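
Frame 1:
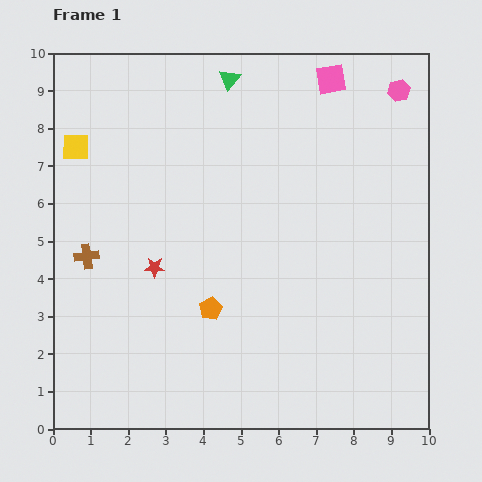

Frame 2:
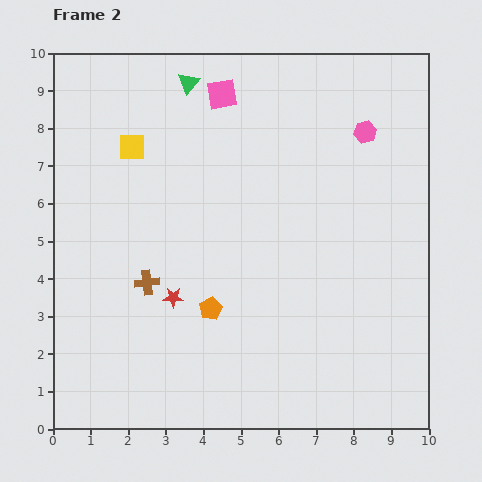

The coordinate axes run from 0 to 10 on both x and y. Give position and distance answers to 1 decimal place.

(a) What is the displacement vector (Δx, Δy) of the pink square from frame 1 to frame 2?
(-2.9, -0.4)

The pink square was at (7.4, 9.3) in frame 1 and (4.5, 8.9) in frame 2.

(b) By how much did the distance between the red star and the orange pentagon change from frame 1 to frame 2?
-0.9

Distance in frame 1: 1.9. Distance in frame 2: 1.0.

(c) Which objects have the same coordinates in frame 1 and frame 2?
the orange pentagon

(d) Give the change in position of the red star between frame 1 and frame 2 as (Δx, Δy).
(0.5, -0.8)

The red star was at (2.7, 4.3) in frame 1 and (3.2, 3.5) in frame 2.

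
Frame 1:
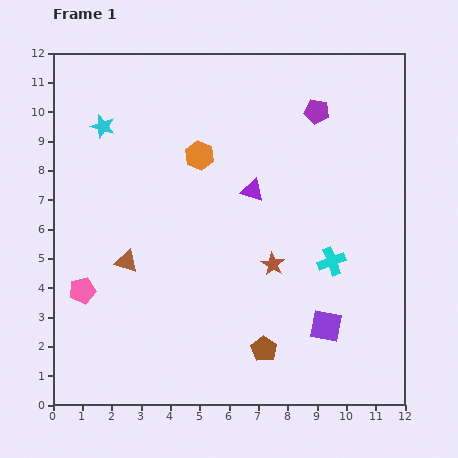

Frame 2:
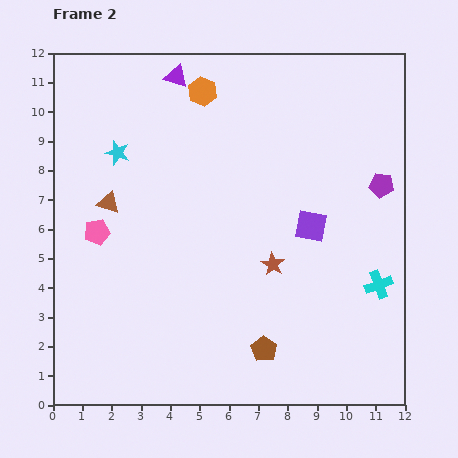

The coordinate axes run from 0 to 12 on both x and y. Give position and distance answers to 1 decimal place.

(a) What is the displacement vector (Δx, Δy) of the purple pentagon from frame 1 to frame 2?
(2.2, -2.5)

The purple pentagon was at (9.0, 10.0) in frame 1 and (11.2, 7.5) in frame 2.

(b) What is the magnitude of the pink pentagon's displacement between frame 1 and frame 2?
2.1

The pink pentagon moved from (1.0, 3.9) to (1.5, 5.9), a distance of √(0.5² + 2.0²) ≈ 2.1.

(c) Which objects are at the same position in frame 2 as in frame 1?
the brown pentagon, the brown star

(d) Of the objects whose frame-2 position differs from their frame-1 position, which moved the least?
the cyan star

(moved 1.0)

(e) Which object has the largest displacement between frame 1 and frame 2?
the purple triangle

(moved 4.7; next 3.4)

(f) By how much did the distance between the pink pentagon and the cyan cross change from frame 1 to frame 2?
+1.2

Distance in frame 1: 8.6. Distance in frame 2: 9.8.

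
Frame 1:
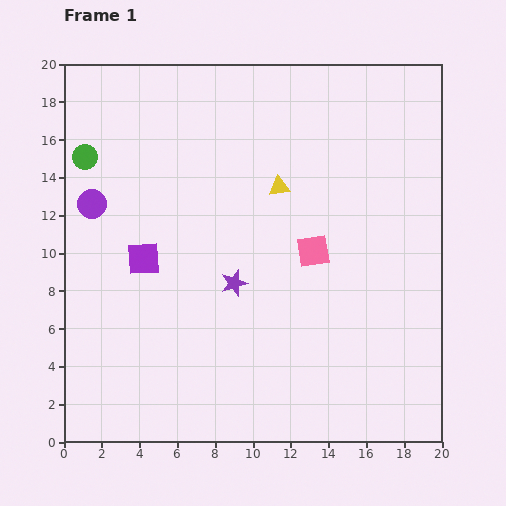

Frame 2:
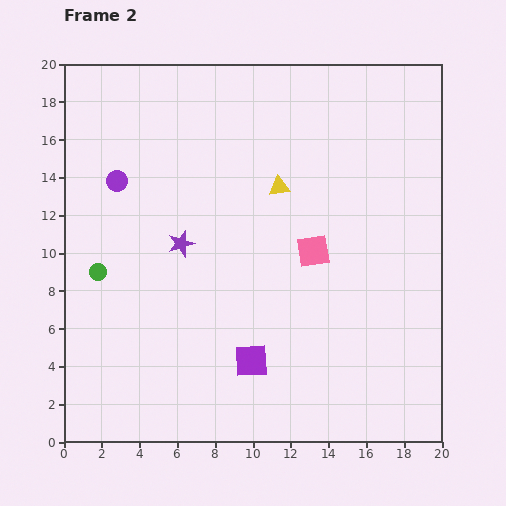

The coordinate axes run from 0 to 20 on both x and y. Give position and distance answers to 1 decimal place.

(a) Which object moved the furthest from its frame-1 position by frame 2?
the purple square

(moved 7.9; next 6.1)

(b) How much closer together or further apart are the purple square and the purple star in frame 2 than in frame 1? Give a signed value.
+2.2

Distance in frame 1: 5.0. Distance in frame 2: 7.2.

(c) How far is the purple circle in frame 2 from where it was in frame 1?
1.8

The purple circle moved from (1.5, 12.6) to (2.8, 13.8), a distance of √(1.3² + 1.2²) ≈ 1.8.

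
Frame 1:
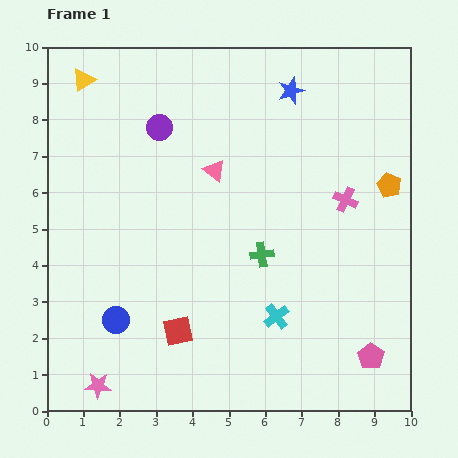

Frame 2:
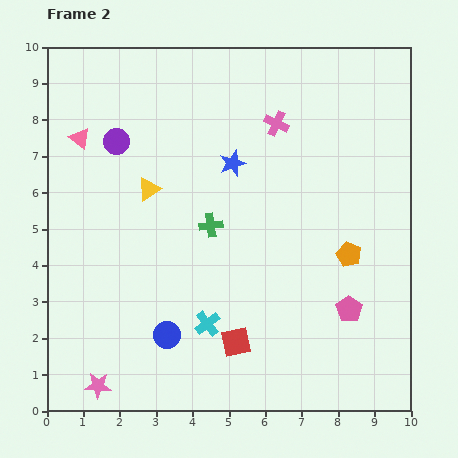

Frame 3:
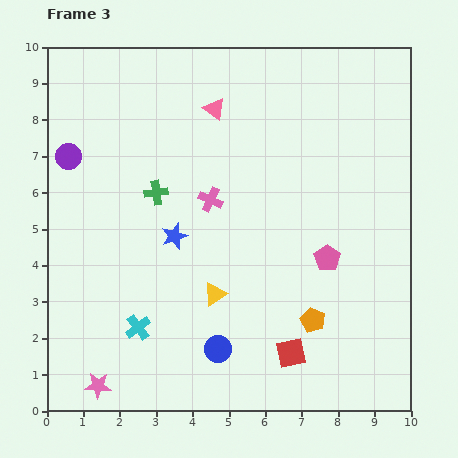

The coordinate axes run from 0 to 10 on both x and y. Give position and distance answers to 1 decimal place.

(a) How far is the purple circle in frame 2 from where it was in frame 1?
1.3

The purple circle moved from (3.1, 7.8) to (1.9, 7.4), a distance of √(1.2² + 0.4²) ≈ 1.3.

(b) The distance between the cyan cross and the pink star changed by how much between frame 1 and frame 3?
-3.4

Distance in frame 1: 5.3. Distance in frame 3: 1.9.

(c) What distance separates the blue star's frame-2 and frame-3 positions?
2.6

The blue star moved from (5.1, 6.8) to (3.5, 4.8), a distance of √(1.6² + 2.0²) ≈ 2.6.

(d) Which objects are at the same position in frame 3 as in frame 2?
the pink star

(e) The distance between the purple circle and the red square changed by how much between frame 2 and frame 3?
+1.7

Distance in frame 2: 6.4. Distance in frame 3: 8.1.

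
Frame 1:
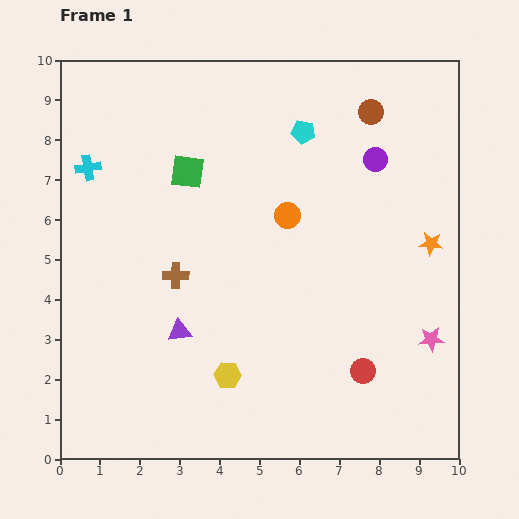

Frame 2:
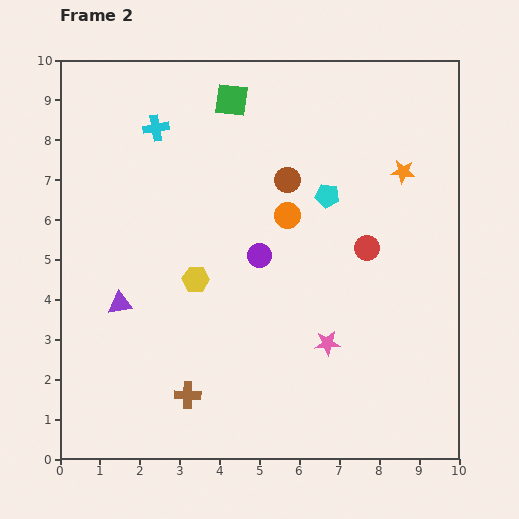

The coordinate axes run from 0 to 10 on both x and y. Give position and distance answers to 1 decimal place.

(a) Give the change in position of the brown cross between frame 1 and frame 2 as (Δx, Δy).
(0.3, -3.0)

The brown cross was at (2.9, 4.6) in frame 1 and (3.2, 1.6) in frame 2.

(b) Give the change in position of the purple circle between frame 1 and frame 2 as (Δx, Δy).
(-2.9, -2.4)

The purple circle was at (7.9, 7.5) in frame 1 and (5.0, 5.1) in frame 2.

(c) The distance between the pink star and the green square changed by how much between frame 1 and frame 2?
-0.8

Distance in frame 1: 7.4. Distance in frame 2: 6.6.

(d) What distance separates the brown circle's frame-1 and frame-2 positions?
2.7

The brown circle moved from (7.8, 8.7) to (5.7, 7.0), a distance of √(2.1² + 1.7²) ≈ 2.7.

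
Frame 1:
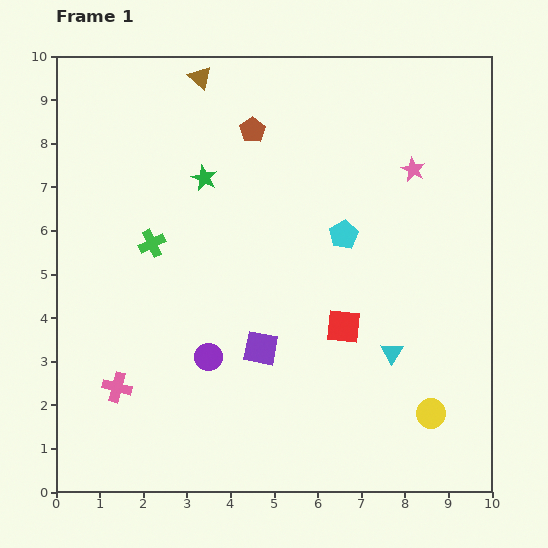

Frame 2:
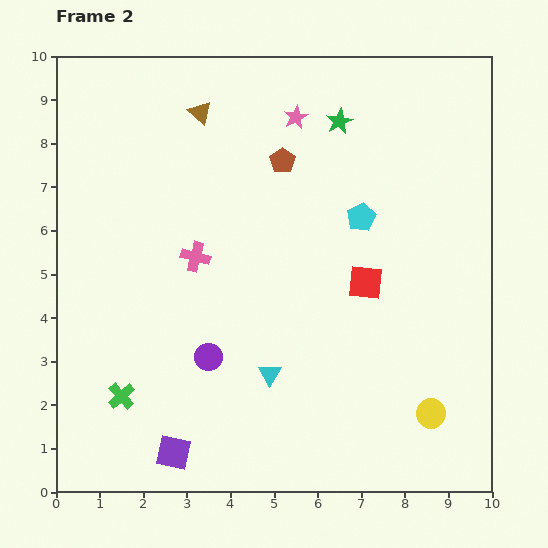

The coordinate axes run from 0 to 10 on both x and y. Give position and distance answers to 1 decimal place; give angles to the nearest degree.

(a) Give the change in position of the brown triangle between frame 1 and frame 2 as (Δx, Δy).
(0.0, -0.8)

The brown triangle was at (3.3, 9.5) in frame 1 and (3.3, 8.7) in frame 2.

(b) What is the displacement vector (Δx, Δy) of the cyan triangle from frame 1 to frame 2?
(-2.8, -0.5)

The cyan triangle was at (7.7, 3.2) in frame 1 and (4.9, 2.7) in frame 2.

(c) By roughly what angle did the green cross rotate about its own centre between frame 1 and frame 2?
16° counter-clockwise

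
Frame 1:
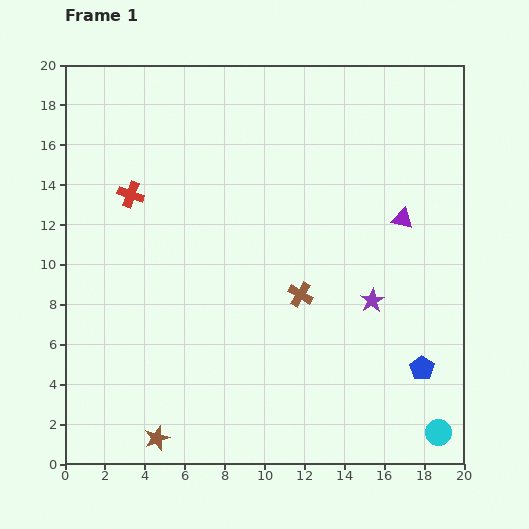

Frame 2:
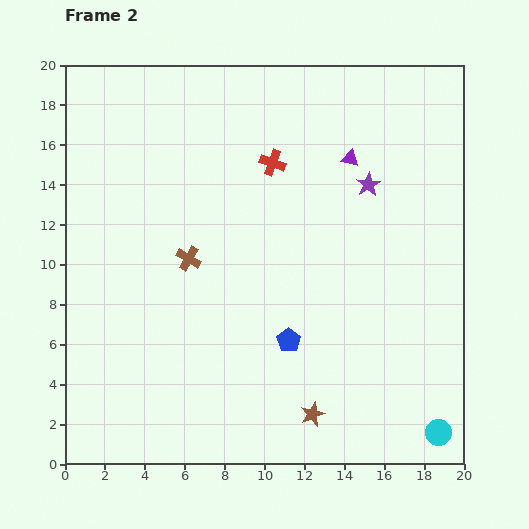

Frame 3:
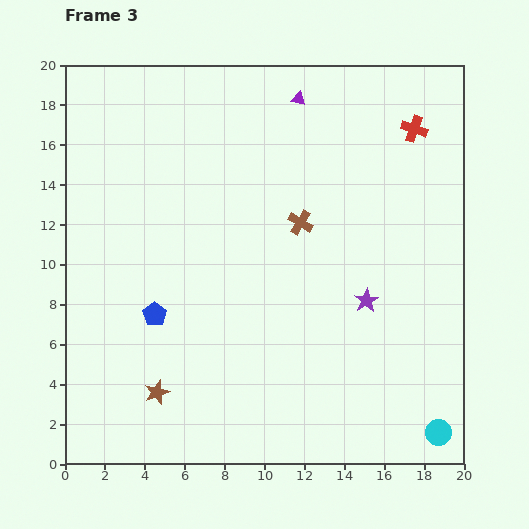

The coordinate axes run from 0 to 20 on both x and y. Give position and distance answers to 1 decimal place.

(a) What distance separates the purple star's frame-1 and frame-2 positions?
5.8

The purple star moved from (15.4, 8.2) to (15.2, 14.0), a distance of √(0.2² + 5.8²) ≈ 5.8.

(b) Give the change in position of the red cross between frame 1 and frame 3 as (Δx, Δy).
(14.2, 3.3)

The red cross was at (3.3, 13.5) in frame 1 and (17.5, 16.8) in frame 3.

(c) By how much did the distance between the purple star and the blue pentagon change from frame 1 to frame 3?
+6.4

Distance in frame 1: 4.2. Distance in frame 3: 10.6.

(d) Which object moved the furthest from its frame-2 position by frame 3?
the brown star

(moved 7.9; next 7.3)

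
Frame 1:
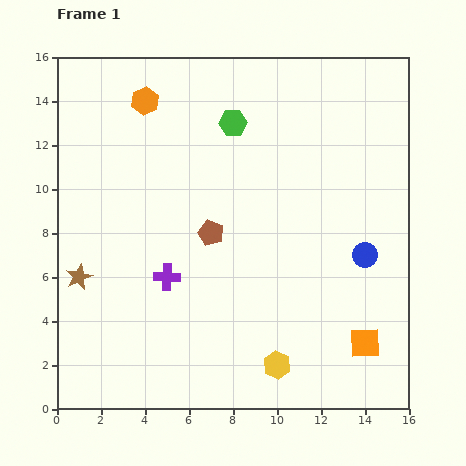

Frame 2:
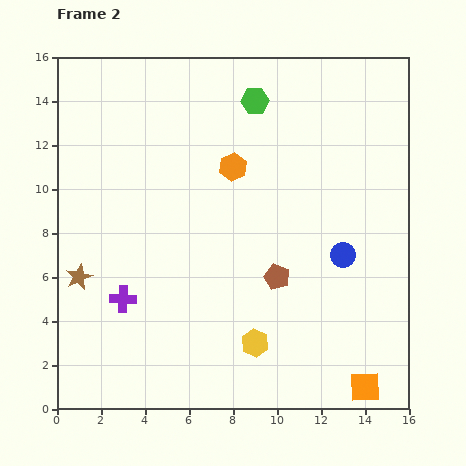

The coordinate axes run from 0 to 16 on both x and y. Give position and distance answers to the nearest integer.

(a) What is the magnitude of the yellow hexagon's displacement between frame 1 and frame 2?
1

The yellow hexagon moved from (10, 2) to (9, 3), a distance of √(1² + 1²) ≈ 1.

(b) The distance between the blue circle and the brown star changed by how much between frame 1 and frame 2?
-1

Distance in frame 1: 13. Distance in frame 2: 12.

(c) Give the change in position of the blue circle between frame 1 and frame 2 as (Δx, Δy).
(-1, 0)

The blue circle was at (14, 7) in frame 1 and (13, 7) in frame 2.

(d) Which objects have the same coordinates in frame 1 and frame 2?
the brown star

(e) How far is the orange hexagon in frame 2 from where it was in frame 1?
5

The orange hexagon moved from (4, 14) to (8, 11), a distance of √(4² + 3²) ≈ 5.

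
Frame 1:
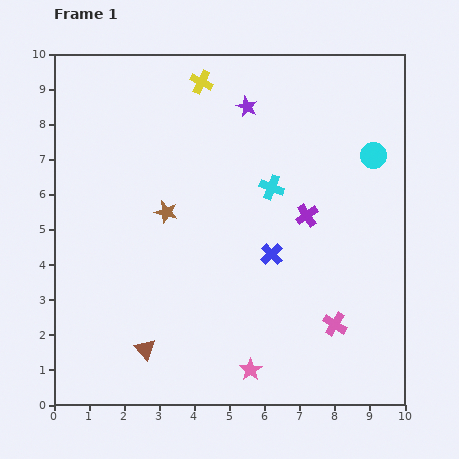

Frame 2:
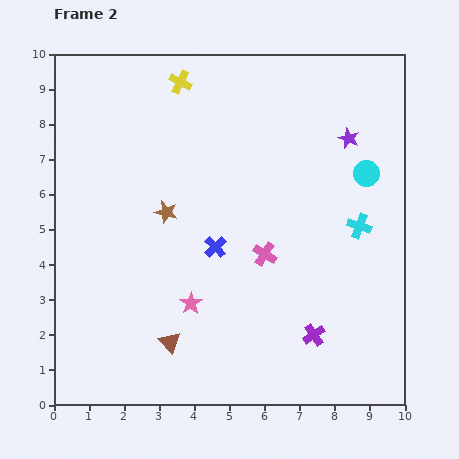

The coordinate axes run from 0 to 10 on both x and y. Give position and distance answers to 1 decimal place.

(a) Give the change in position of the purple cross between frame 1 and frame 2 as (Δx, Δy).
(0.2, -3.4)

The purple cross was at (7.2, 5.4) in frame 1 and (7.4, 2.0) in frame 2.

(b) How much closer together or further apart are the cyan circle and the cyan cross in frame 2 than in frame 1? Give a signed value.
-1.5

Distance in frame 1: 3.0. Distance in frame 2: 1.5.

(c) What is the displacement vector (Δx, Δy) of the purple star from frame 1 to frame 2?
(2.9, -0.9)

The purple star was at (5.5, 8.5) in frame 1 and (8.4, 7.6) in frame 2.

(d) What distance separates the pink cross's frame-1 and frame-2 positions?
2.8

The pink cross moved from (8.0, 2.3) to (6.0, 4.3), a distance of √(2.0² + 2.0²) ≈ 2.8.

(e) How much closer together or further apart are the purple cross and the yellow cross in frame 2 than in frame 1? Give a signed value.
+3.3

Distance in frame 1: 4.8. Distance in frame 2: 8.1.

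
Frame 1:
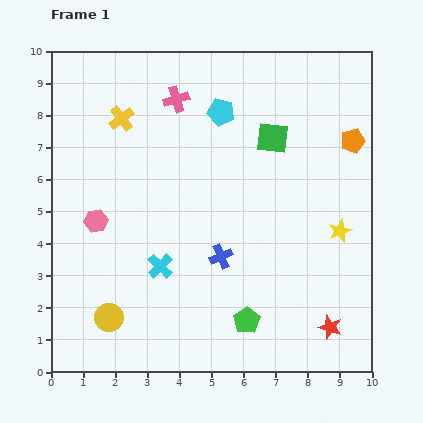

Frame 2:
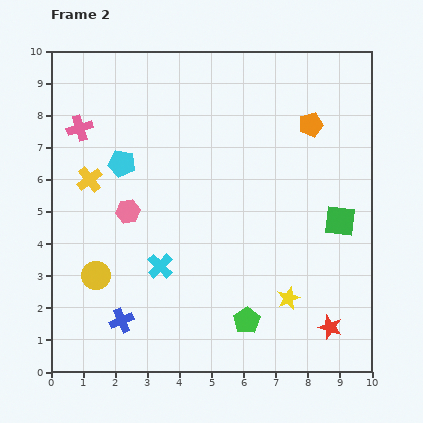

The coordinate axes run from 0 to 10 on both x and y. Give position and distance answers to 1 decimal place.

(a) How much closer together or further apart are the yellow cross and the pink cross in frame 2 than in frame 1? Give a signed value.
-0.2

Distance in frame 1: 1.8. Distance in frame 2: 1.6.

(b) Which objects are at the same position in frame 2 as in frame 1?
the green pentagon, the red star, the cyan cross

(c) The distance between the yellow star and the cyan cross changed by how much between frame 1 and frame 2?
-1.6

Distance in frame 1: 5.7. Distance in frame 2: 4.1.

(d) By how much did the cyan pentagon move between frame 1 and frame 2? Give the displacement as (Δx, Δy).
(-3.1, -1.6)

The cyan pentagon was at (5.3, 8.1) in frame 1 and (2.2, 6.5) in frame 2.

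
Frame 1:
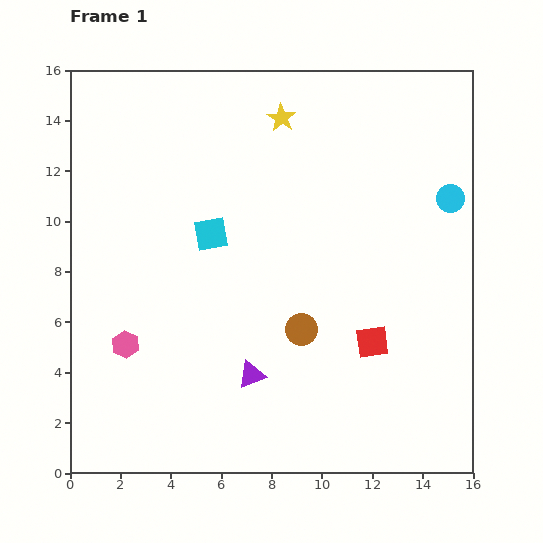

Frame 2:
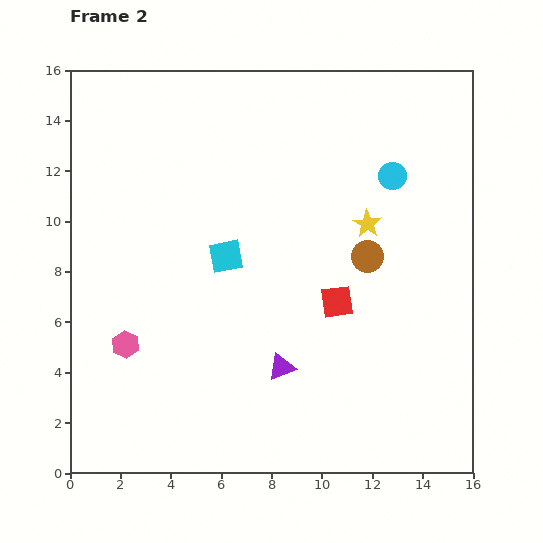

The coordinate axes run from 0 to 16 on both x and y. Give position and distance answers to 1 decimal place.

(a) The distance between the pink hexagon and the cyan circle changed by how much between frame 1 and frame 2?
-1.6

Distance in frame 1: 14.1. Distance in frame 2: 12.5.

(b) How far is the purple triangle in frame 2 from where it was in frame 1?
1.2

The purple triangle moved from (7.2, 3.9) to (8.4, 4.2), a distance of √(1.2² + 0.3²) ≈ 1.2.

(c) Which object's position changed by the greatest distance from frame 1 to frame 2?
the yellow star

(moved 5.4; next 3.9)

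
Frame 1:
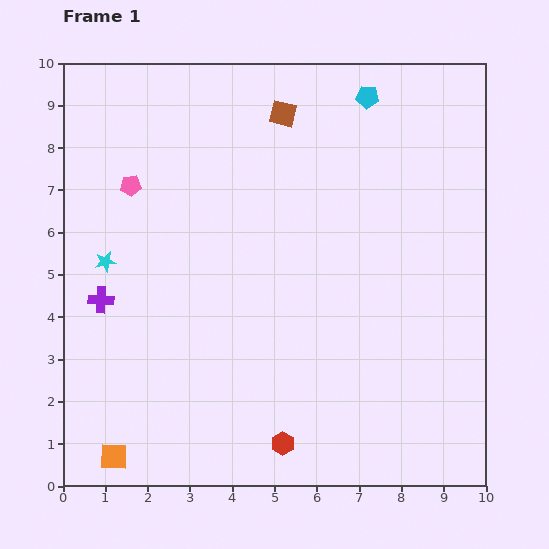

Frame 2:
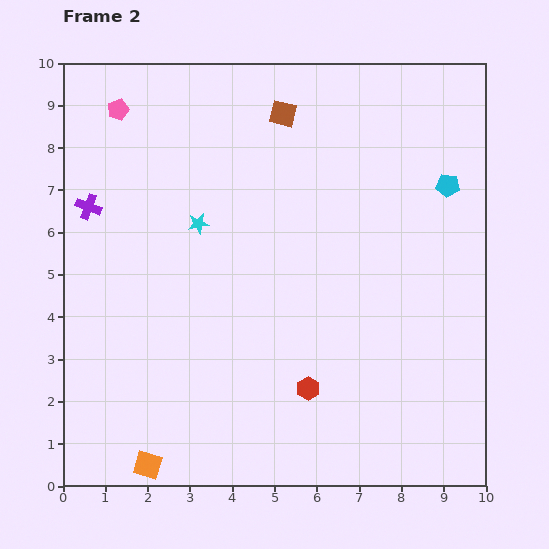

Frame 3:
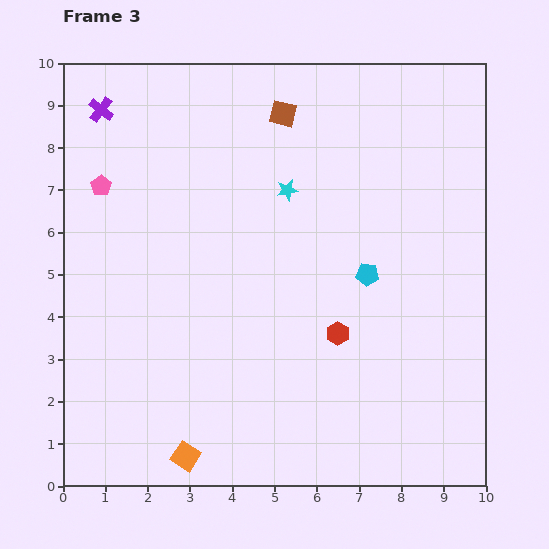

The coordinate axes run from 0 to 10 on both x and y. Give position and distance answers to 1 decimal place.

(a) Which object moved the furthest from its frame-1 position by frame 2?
the cyan pentagon

(moved 2.8; next 2.4)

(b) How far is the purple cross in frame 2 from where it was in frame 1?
2.2

The purple cross moved from (0.9, 4.4) to (0.6, 6.6), a distance of √(0.3² + 2.2²) ≈ 2.2.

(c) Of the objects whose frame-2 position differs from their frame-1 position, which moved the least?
the orange square

(moved 0.8)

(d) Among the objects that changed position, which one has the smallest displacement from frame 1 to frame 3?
the pink pentagon

(moved 0.7)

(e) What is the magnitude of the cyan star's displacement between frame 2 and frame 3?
2.2

The cyan star moved from (3.2, 6.2) to (5.3, 7.0), a distance of √(2.1² + 0.8²) ≈ 2.2.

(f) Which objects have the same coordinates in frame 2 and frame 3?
the brown square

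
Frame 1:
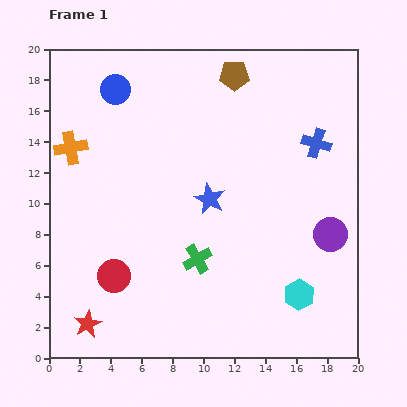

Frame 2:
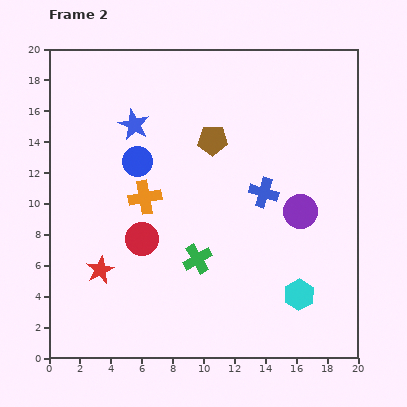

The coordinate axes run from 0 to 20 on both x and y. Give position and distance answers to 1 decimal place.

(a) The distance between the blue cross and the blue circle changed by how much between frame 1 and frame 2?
-5.1

Distance in frame 1: 13.5. Distance in frame 2: 8.4.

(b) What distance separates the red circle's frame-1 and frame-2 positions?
3.0

The red circle moved from (4.2, 5.3) to (6.0, 7.7), a distance of √(1.8² + 2.4²) ≈ 3.0.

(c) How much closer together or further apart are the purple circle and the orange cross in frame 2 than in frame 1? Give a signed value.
-7.6

Distance in frame 1: 17.7. Distance in frame 2: 10.1.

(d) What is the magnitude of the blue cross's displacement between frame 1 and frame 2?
4.7

The blue cross moved from (17.3, 13.9) to (13.9, 10.7), a distance of √(3.4² + 3.2²) ≈ 4.7.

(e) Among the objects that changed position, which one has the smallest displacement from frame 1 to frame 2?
the purple circle

(moved 2.4)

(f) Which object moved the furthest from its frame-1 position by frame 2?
the blue star

(moved 6.9; next 5.8)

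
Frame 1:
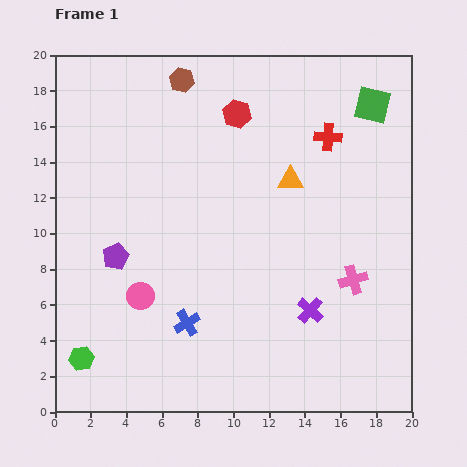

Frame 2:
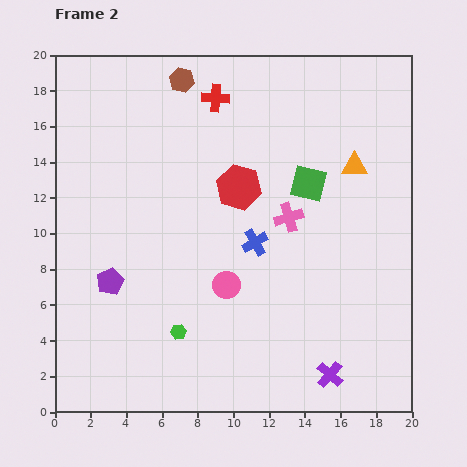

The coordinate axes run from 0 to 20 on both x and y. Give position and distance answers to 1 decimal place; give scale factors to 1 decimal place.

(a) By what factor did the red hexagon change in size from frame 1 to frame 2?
1.6×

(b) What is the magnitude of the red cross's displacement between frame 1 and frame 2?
6.7

The red cross moved from (15.3, 15.4) to (9.0, 17.6), a distance of √(6.3² + 2.2²) ≈ 6.7.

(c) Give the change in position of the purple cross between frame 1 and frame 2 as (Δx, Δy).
(1.1, -3.6)

The purple cross was at (14.3, 5.7) in frame 1 and (15.4, 2.1) in frame 2.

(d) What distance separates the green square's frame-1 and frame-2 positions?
5.7

The green square moved from (17.8, 17.2) to (14.2, 12.8), a distance of √(3.6² + 4.4²) ≈ 5.7.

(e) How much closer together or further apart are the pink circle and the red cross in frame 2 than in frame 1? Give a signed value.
-3.3

Distance in frame 1: 13.8. Distance in frame 2: 10.5.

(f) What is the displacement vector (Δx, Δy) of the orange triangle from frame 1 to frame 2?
(3.6, 0.8)

The orange triangle was at (13.2, 13.0) in frame 1 and (16.8, 13.8) in frame 2.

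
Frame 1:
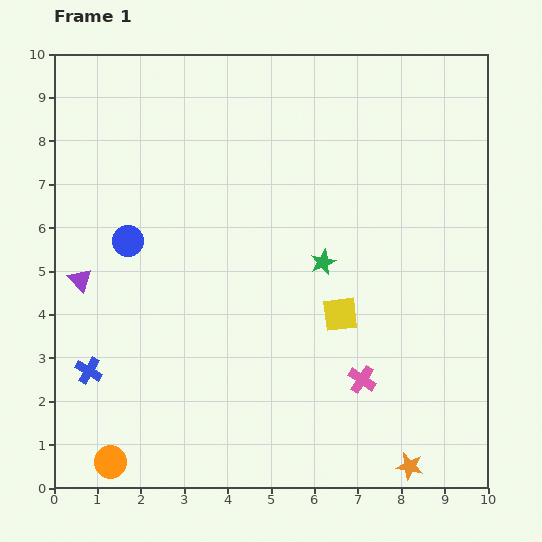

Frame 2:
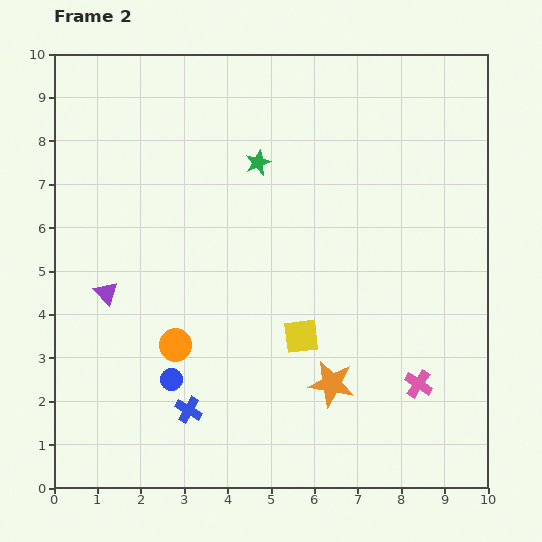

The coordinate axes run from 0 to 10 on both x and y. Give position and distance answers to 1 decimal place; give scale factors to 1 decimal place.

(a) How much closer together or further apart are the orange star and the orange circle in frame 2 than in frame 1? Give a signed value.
-3.2

Distance in frame 1: 6.9. Distance in frame 2: 3.7.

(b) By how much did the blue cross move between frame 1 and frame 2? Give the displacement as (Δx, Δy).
(2.3, -0.9)

The blue cross was at (0.8, 2.7) in frame 1 and (3.1, 1.8) in frame 2.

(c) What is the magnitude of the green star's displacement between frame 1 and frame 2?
2.7

The green star moved from (6.2, 5.2) to (4.7, 7.5), a distance of √(1.5² + 2.3²) ≈ 2.7.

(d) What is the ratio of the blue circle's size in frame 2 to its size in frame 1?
0.7×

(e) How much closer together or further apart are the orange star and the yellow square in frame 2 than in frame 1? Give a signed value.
-2.5

Distance in frame 1: 3.8. Distance in frame 2: 1.3.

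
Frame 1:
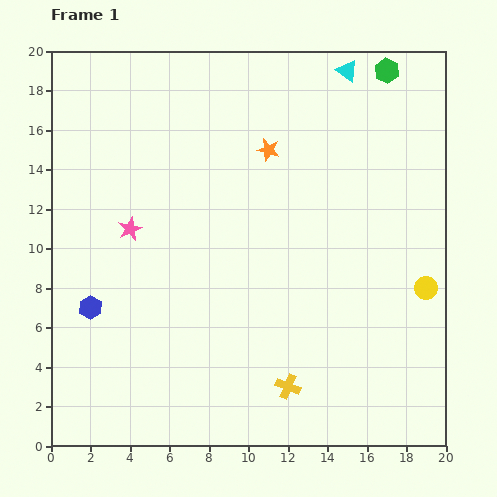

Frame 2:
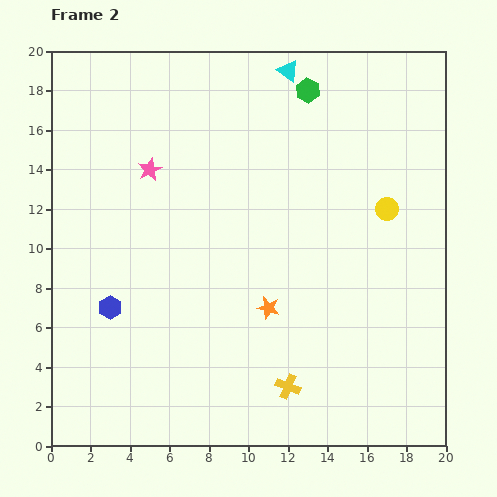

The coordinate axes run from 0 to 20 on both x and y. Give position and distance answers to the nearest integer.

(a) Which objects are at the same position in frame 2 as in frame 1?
the yellow cross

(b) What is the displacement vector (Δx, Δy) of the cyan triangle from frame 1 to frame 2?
(-3, 0)

The cyan triangle was at (15, 19) in frame 1 and (12, 19) in frame 2.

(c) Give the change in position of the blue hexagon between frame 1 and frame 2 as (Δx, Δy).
(1, 0)

The blue hexagon was at (2, 7) in frame 1 and (3, 7) in frame 2.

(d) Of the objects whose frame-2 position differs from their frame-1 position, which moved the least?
the blue hexagon

(moved 1)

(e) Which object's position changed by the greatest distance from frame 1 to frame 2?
the orange star

(moved 8; next 4)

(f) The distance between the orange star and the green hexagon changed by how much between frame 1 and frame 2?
+4

Distance in frame 1: 7. Distance in frame 2: 11.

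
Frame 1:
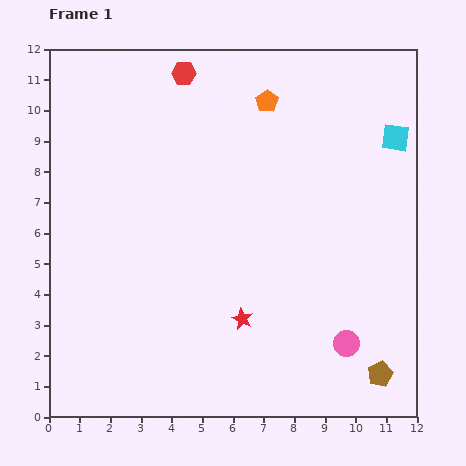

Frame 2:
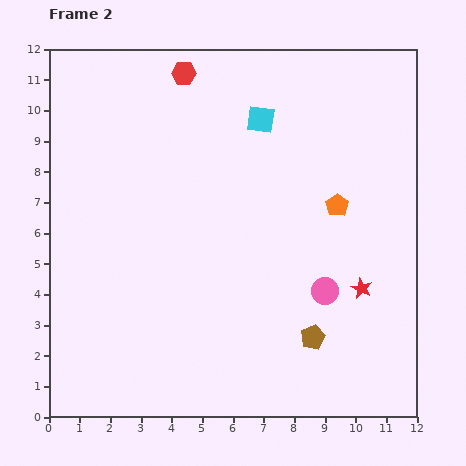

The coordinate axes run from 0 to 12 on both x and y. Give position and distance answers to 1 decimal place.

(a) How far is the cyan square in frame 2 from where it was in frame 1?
4.4

The cyan square moved from (11.3, 9.1) to (6.9, 9.7), a distance of √(4.4² + 0.6²) ≈ 4.4.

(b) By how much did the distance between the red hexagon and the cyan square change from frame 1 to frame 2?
-4.3

Distance in frame 1: 7.2. Distance in frame 2: 2.9.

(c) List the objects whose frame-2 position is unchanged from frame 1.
the red hexagon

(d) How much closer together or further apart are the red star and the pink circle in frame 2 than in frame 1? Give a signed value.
-2.3

Distance in frame 1: 3.5. Distance in frame 2: 1.2.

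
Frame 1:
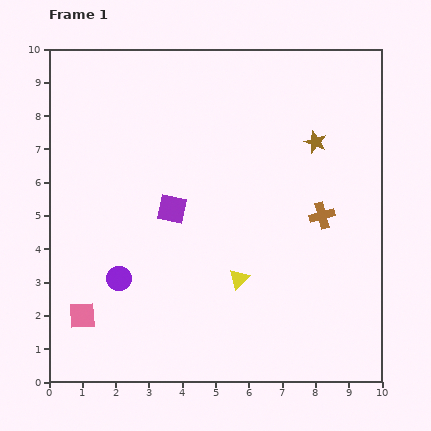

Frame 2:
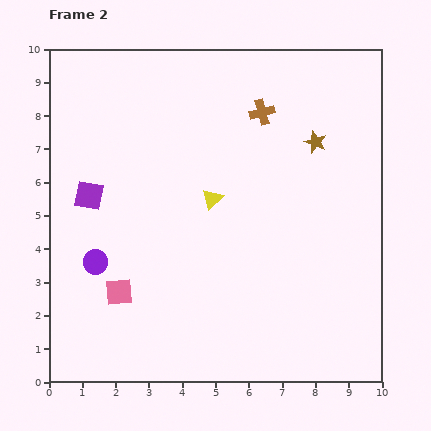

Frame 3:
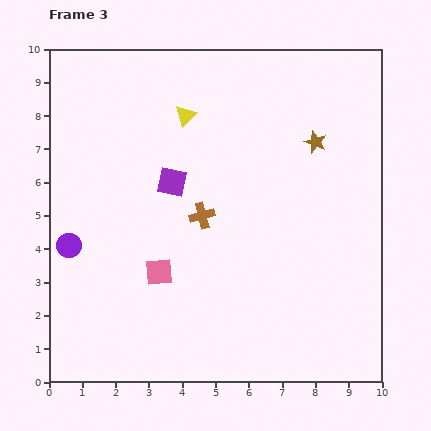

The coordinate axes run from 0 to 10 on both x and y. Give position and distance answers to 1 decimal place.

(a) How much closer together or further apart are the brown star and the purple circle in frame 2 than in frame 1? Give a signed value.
+0.3

Distance in frame 1: 7.2. Distance in frame 2: 7.5.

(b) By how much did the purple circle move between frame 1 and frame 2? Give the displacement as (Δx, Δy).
(-0.7, 0.5)

The purple circle was at (2.1, 3.1) in frame 1 and (1.4, 3.6) in frame 2.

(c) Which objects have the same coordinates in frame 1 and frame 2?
the brown star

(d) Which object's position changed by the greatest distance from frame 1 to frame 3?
the yellow triangle

(moved 5.2; next 3.6)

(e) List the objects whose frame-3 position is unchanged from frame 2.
the brown star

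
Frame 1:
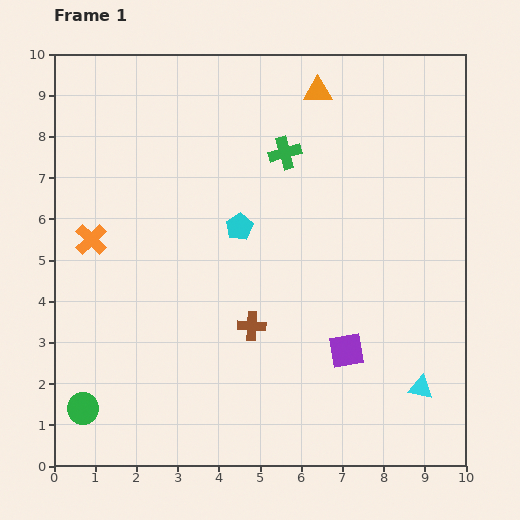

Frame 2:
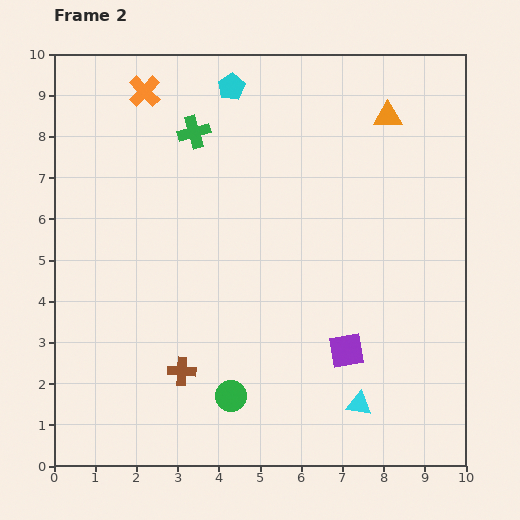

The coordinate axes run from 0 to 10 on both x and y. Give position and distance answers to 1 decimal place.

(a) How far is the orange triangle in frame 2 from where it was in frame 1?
1.8

The orange triangle moved from (6.4, 9.1) to (8.1, 8.5), a distance of √(1.7² + 0.6²) ≈ 1.8.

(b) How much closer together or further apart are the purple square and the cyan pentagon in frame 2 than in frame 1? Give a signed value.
+3.0

Distance in frame 1: 4.0. Distance in frame 2: 7.0.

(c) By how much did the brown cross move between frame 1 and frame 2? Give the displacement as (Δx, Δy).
(-1.7, -1.1)

The brown cross was at (4.8, 3.4) in frame 1 and (3.1, 2.3) in frame 2.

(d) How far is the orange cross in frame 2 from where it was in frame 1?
3.8

The orange cross moved from (0.9, 5.5) to (2.2, 9.1), a distance of √(1.3² + 3.6²) ≈ 3.8.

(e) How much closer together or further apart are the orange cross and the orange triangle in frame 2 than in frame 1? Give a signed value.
-0.7

Distance in frame 1: 6.6. Distance in frame 2: 5.9.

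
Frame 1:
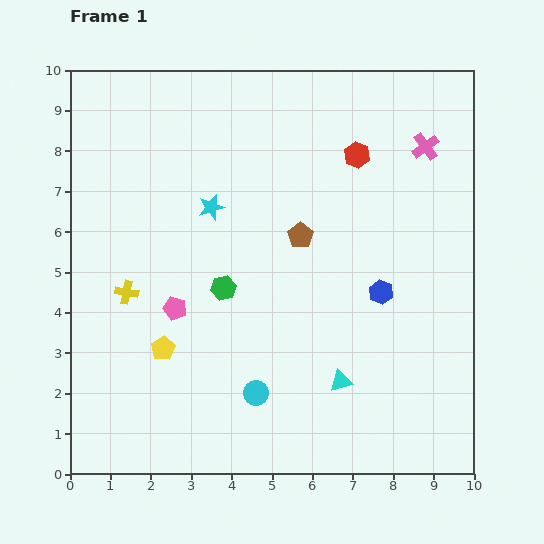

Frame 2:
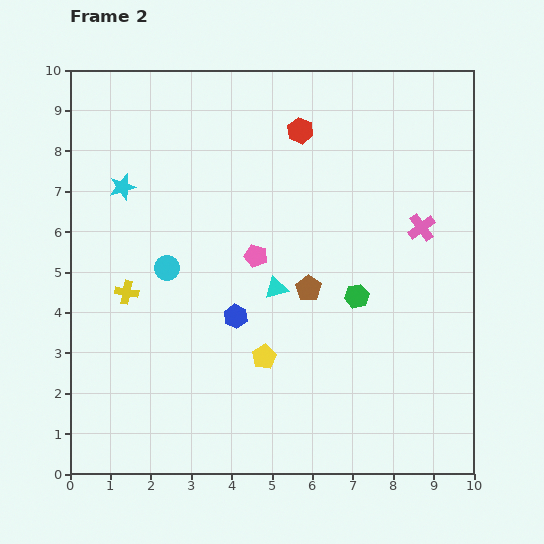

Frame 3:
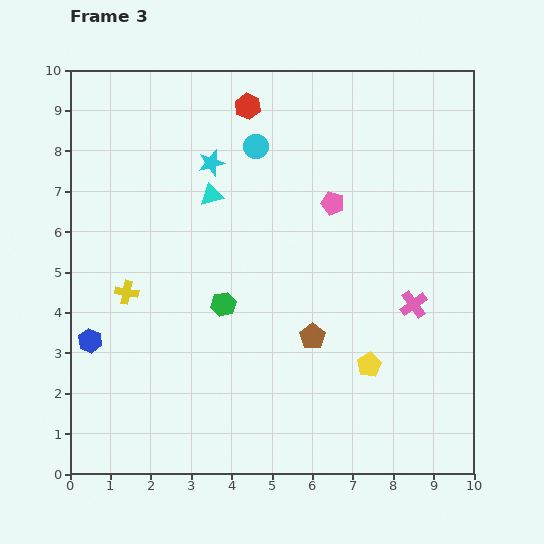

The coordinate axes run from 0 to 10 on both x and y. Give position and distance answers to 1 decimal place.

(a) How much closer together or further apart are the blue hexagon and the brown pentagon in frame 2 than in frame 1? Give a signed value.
-0.5

Distance in frame 1: 2.4. Distance in frame 2: 1.9.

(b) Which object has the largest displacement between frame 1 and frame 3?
the blue hexagon

(moved 7.3; next 6.1)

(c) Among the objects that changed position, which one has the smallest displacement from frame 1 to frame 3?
the green hexagon

(moved 0.4)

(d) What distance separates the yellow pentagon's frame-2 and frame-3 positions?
2.6

The yellow pentagon moved from (4.8, 2.9) to (7.4, 2.7), a distance of √(2.6² + 0.2²) ≈ 2.6.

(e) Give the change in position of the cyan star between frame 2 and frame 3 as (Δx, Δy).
(2.2, 0.6)

The cyan star was at (1.3, 7.1) in frame 2 and (3.5, 7.7) in frame 3.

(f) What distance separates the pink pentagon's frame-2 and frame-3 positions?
2.3

The pink pentagon moved from (4.6, 5.4) to (6.5, 6.7), a distance of √(1.9² + 1.3²) ≈ 2.3.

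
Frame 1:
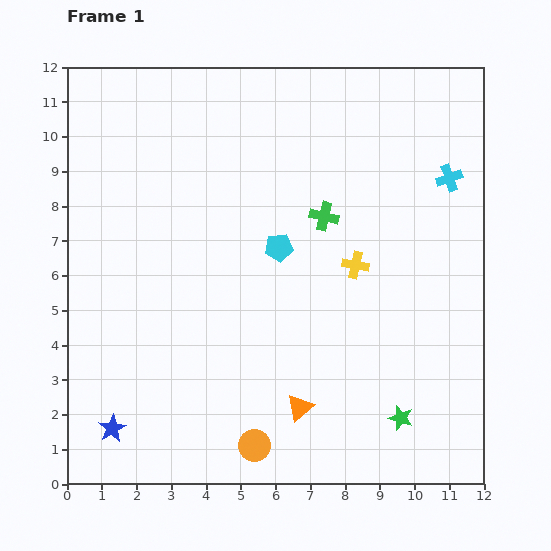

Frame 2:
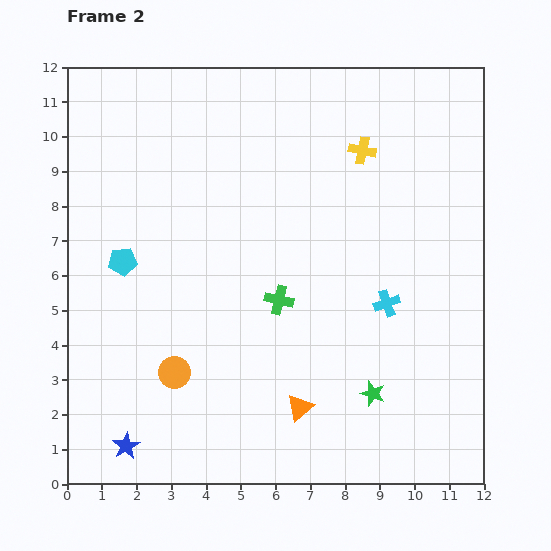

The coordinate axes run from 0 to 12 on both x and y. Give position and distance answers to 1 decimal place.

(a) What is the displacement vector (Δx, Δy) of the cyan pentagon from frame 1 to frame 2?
(-4.5, -0.4)

The cyan pentagon was at (6.1, 6.8) in frame 1 and (1.6, 6.4) in frame 2.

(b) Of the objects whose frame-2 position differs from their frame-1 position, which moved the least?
the blue star

(moved 0.6)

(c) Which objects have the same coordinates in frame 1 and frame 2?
the orange triangle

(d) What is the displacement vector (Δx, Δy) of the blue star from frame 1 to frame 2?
(0.4, -0.5)

The blue star was at (1.3, 1.6) in frame 1 and (1.7, 1.1) in frame 2.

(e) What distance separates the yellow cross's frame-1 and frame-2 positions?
3.3

The yellow cross moved from (8.3, 6.3) to (8.5, 9.6), a distance of √(0.2² + 3.3²) ≈ 3.3.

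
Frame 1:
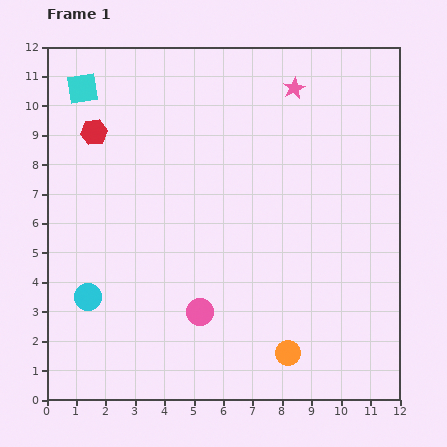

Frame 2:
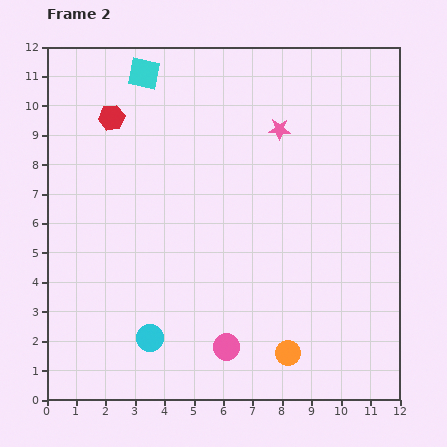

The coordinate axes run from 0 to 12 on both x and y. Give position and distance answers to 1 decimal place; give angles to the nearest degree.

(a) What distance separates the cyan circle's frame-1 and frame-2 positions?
2.5

The cyan circle moved from (1.4, 3.5) to (3.5, 2.1), a distance of √(2.1² + 1.4²) ≈ 2.5.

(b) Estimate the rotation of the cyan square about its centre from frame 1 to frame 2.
22° clockwise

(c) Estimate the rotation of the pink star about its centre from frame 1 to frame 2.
28° clockwise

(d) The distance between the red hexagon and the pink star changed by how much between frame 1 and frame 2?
-1.3

Distance in frame 1: 7.0. Distance in frame 2: 5.7.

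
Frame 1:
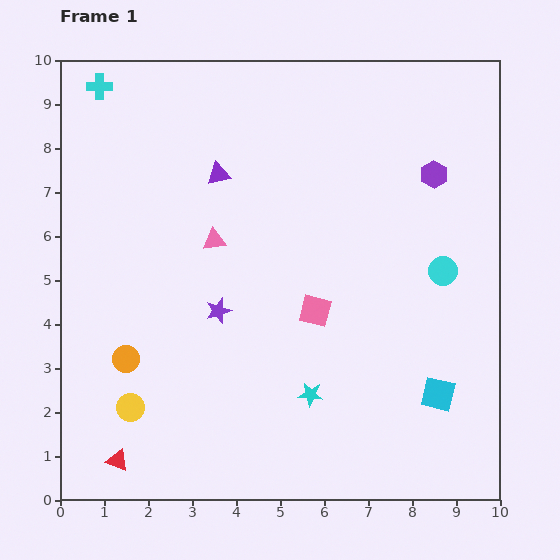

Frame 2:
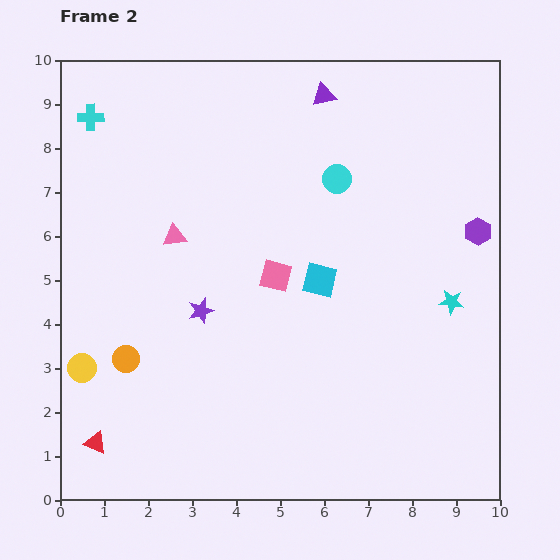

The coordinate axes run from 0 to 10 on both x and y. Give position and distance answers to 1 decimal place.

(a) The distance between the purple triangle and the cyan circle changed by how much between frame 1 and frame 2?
-3.7

Distance in frame 1: 5.6. Distance in frame 2: 1.9.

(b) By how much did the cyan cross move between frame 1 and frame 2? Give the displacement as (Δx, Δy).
(-0.2, -0.7)

The cyan cross was at (0.9, 9.4) in frame 1 and (0.7, 8.7) in frame 2.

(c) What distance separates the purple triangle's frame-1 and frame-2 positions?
3.0

The purple triangle moved from (3.6, 7.4) to (6.0, 9.2), a distance of √(2.4² + 1.8²) ≈ 3.0.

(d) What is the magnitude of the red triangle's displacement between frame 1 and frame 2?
0.6

The red triangle moved from (1.3, 0.9) to (0.8, 1.3), a distance of √(0.5² + 0.4²) ≈ 0.6.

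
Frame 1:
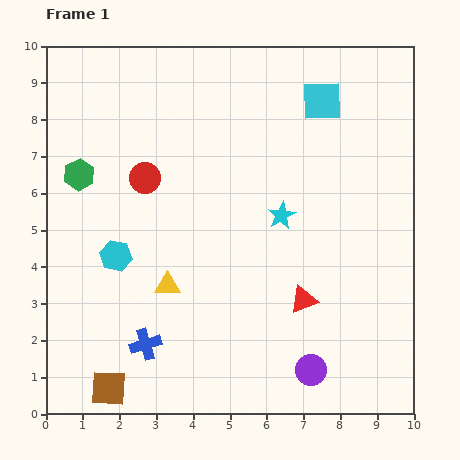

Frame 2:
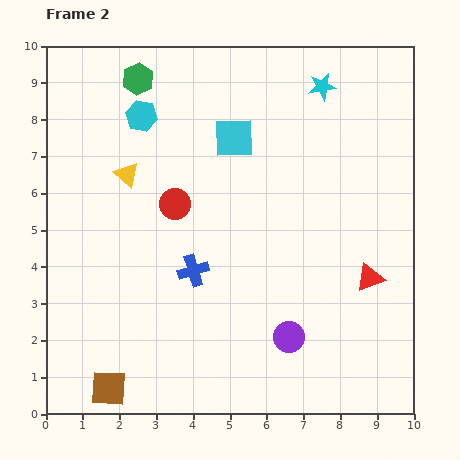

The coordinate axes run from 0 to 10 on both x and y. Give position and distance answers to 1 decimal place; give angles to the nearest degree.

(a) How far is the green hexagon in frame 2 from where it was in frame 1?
3.1

The green hexagon moved from (0.9, 6.5) to (2.5, 9.1), a distance of √(1.6² + 2.6²) ≈ 3.1.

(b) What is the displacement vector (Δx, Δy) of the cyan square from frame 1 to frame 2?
(-2.4, -1.0)

The cyan square was at (7.5, 8.5) in frame 1 and (5.1, 7.5) in frame 2.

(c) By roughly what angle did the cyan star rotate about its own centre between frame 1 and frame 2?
20° clockwise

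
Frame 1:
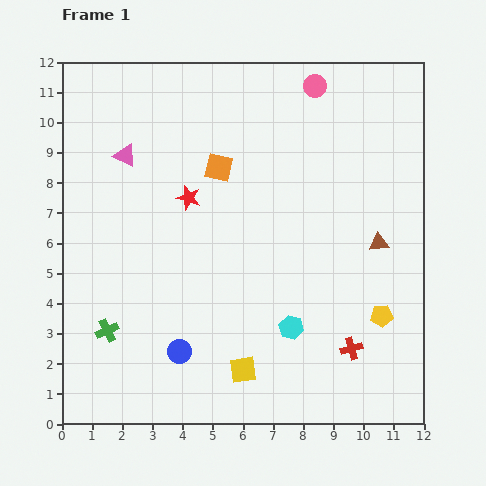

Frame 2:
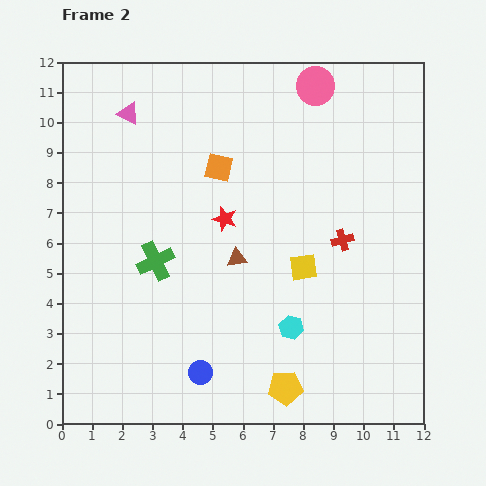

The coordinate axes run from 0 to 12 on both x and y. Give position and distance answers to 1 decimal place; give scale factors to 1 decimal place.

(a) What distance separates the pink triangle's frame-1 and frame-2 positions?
1.4

The pink triangle moved from (2.1, 8.9) to (2.2, 10.3), a distance of √(0.1² + 1.4²) ≈ 1.4.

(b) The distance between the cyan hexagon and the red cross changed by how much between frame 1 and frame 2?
+1.3

Distance in frame 1: 2.1. Distance in frame 2: 3.4.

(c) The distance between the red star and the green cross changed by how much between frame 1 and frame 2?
-2.5

Distance in frame 1: 5.2. Distance in frame 2: 2.7.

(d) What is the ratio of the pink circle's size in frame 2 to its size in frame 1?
1.7×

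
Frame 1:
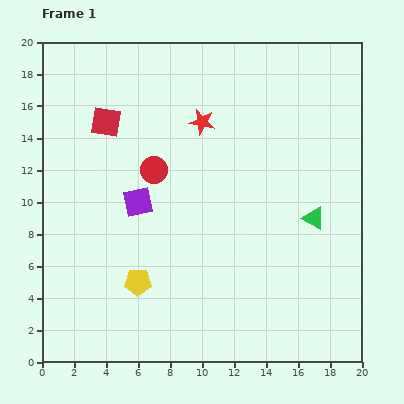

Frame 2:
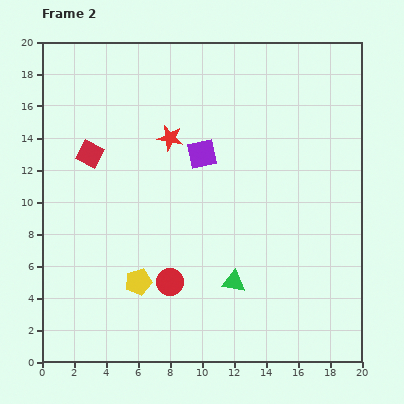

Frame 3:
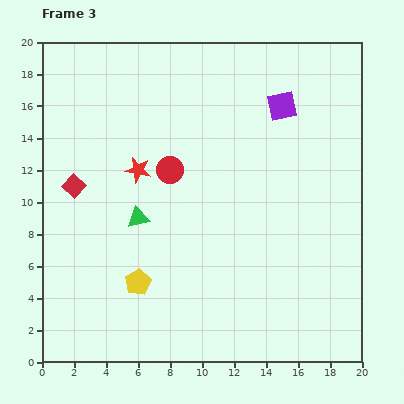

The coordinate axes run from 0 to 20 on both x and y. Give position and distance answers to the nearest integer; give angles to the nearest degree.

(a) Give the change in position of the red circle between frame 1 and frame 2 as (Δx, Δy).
(1, -7)

The red circle was at (7, 12) in frame 1 and (8, 5) in frame 2.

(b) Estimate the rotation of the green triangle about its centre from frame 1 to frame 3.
41° counter-clockwise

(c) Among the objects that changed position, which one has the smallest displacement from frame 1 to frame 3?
the red circle

(moved 1)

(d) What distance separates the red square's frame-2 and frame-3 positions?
2

The red square moved from (3, 13) to (2, 11), a distance of √(1² + 2²) ≈ 2.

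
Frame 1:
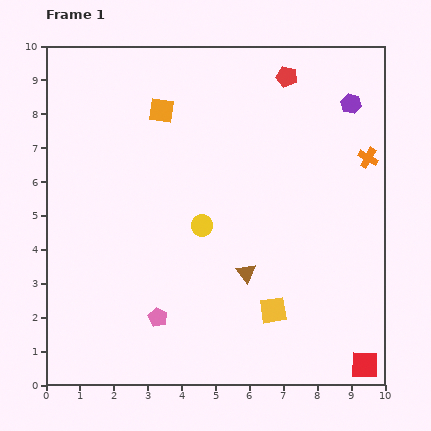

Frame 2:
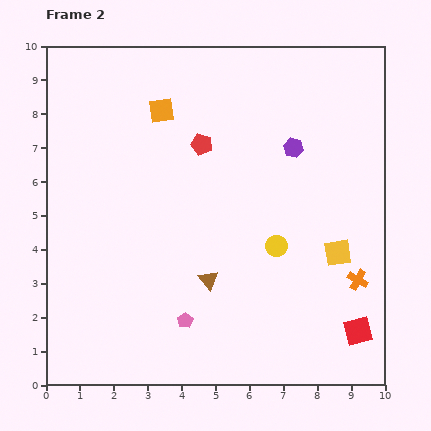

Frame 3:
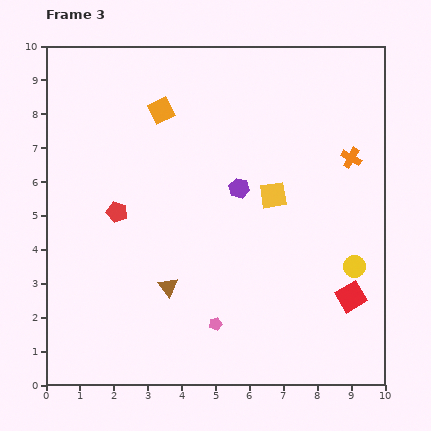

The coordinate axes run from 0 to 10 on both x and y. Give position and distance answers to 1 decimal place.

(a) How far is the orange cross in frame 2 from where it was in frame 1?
3.6

The orange cross moved from (9.5, 6.7) to (9.2, 3.1), a distance of √(0.3² + 3.6²) ≈ 3.6.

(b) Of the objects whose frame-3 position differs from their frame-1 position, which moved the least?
the orange cross

(moved 0.5)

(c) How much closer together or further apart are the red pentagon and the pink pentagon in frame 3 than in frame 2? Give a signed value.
-0.8

Distance in frame 2: 5.2. Distance in frame 3: 4.4.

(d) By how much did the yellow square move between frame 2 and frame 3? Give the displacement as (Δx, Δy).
(-1.9, 1.7)

The yellow square was at (8.6, 3.9) in frame 2 and (6.7, 5.6) in frame 3.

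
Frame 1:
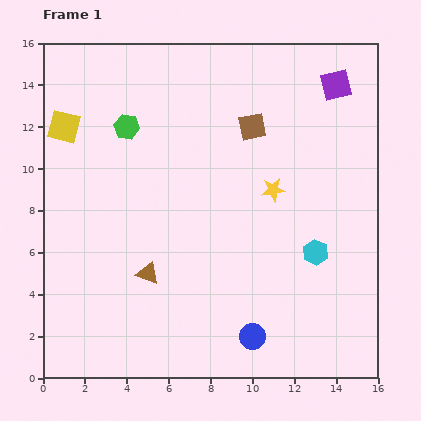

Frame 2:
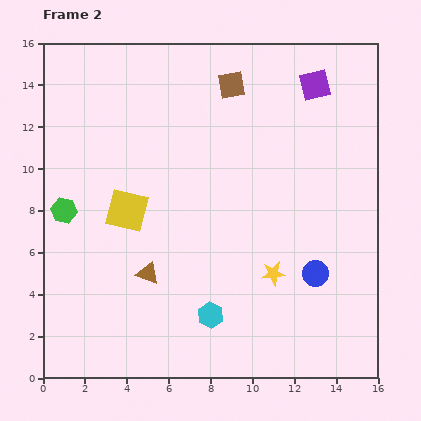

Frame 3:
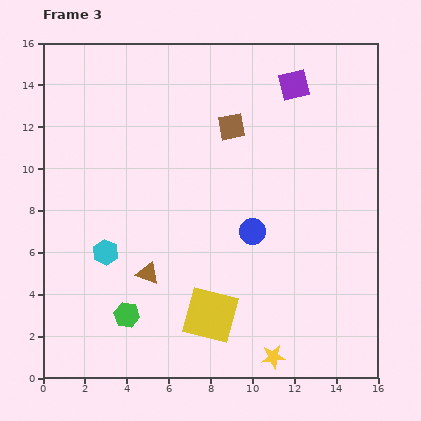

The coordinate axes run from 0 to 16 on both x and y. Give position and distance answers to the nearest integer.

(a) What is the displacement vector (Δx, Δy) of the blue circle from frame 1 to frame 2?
(3, 3)

The blue circle was at (10, 2) in frame 1 and (13, 5) in frame 2.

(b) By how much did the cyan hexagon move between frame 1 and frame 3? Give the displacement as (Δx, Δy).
(-10, 0)

The cyan hexagon was at (13, 6) in frame 1 and (3, 6) in frame 3.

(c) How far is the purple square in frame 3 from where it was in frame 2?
1

The purple square moved from (13, 14) to (12, 14), a distance of √(1² + 0²) ≈ 1.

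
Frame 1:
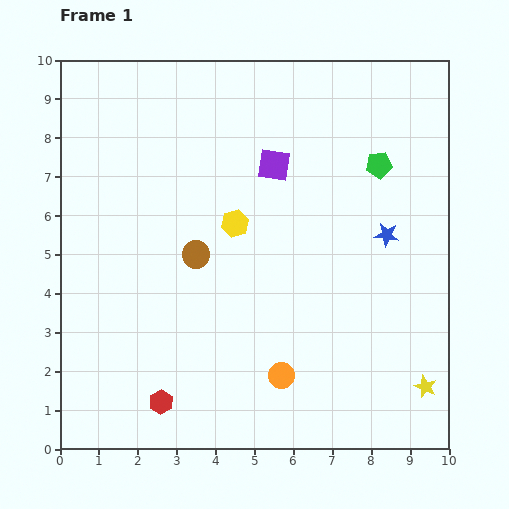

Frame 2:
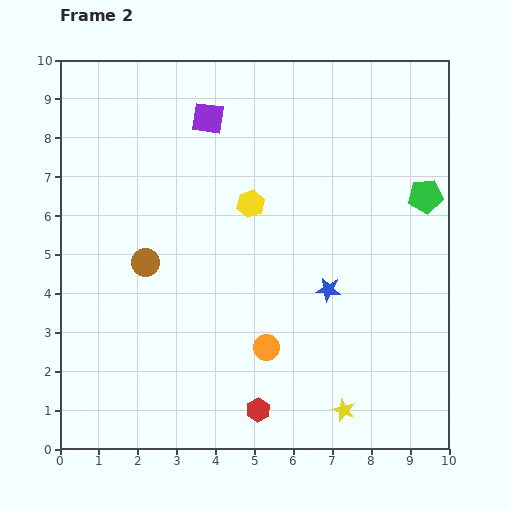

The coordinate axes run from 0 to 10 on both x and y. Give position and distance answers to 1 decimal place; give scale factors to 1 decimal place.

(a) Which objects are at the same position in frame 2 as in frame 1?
none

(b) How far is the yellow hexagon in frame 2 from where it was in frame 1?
0.6

The yellow hexagon moved from (4.5, 5.8) to (4.9, 6.3), a distance of √(0.4² + 0.5²) ≈ 0.6.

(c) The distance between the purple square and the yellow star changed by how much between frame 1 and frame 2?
+1.4

Distance in frame 1: 6.9. Distance in frame 2: 8.3.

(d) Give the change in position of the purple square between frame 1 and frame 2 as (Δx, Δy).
(-1.7, 1.2)

The purple square was at (5.5, 7.3) in frame 1 and (3.8, 8.5) in frame 2.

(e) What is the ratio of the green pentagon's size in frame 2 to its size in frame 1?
1.3×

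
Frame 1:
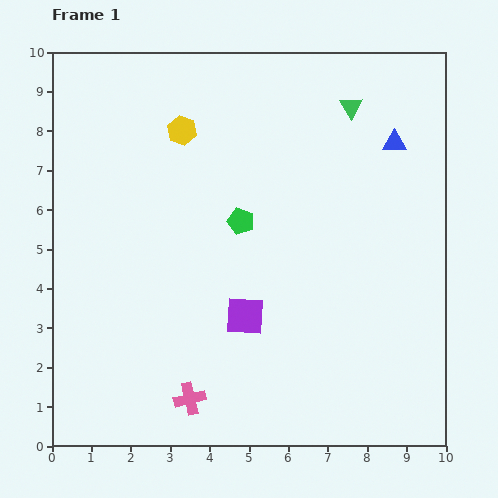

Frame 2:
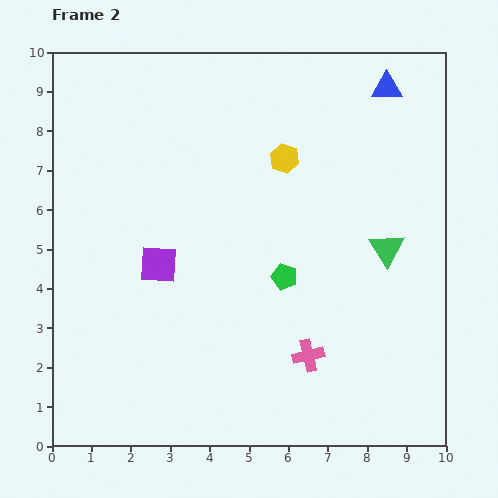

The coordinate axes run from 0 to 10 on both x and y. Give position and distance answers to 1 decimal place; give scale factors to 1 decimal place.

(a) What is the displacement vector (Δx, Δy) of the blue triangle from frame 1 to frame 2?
(-0.2, 1.4)

The blue triangle was at (8.7, 7.7) in frame 1 and (8.5, 9.1) in frame 2.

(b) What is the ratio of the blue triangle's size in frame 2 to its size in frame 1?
1.3×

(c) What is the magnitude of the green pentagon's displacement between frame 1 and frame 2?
1.8

The green pentagon moved from (4.8, 5.7) to (5.9, 4.3), a distance of √(1.1² + 1.4²) ≈ 1.8.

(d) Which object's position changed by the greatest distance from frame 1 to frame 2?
the green triangle

(moved 3.7; next 3.2)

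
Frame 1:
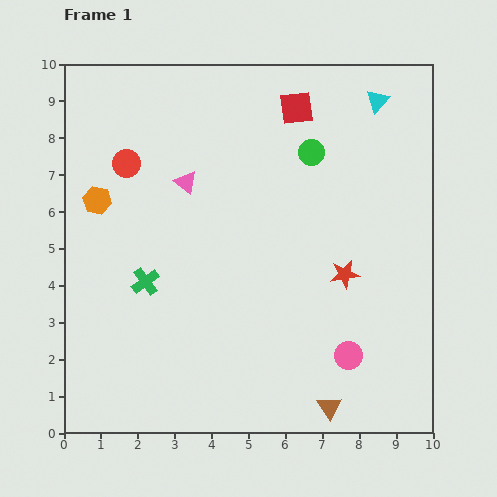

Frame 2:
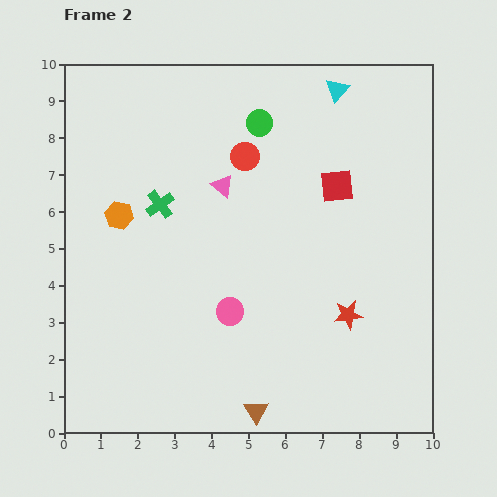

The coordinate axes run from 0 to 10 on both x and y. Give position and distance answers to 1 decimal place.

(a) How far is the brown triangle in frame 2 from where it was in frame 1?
2.0

The brown triangle moved from (7.2, 0.7) to (5.2, 0.6), a distance of √(2.0² + 0.1²) ≈ 2.0.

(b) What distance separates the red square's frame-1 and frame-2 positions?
2.4

The red square moved from (6.3, 8.8) to (7.4, 6.7), a distance of √(1.1² + 2.1²) ≈ 2.4.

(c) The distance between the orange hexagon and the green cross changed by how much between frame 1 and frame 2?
-1.5

Distance in frame 1: 2.6. Distance in frame 2: 1.1.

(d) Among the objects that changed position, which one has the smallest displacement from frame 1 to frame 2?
the orange hexagon

(moved 0.7)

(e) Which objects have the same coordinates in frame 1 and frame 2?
none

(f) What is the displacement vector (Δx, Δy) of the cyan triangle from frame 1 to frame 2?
(-1.1, 0.3)

The cyan triangle was at (8.5, 9.0) in frame 1 and (7.4, 9.3) in frame 2.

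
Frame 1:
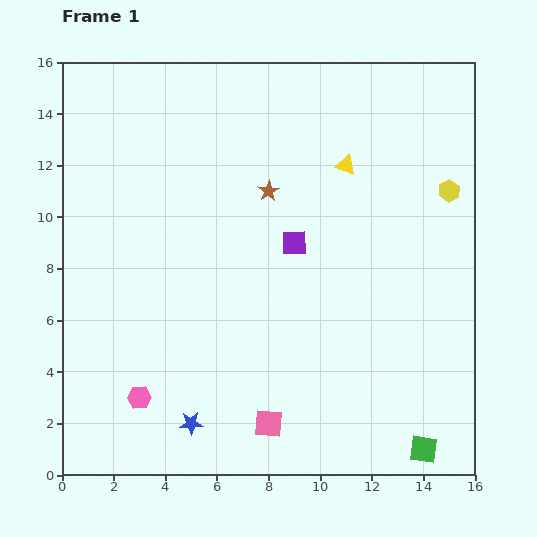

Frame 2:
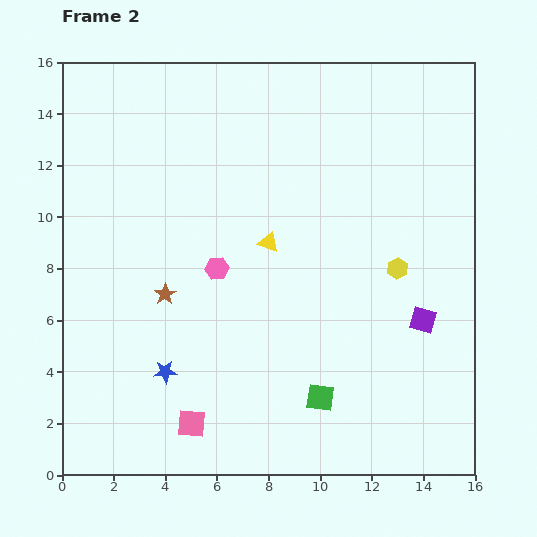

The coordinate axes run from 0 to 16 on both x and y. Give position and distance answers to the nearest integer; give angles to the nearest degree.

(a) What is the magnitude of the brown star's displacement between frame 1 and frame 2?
6

The brown star moved from (8, 11) to (4, 7), a distance of √(4² + 4²) ≈ 6.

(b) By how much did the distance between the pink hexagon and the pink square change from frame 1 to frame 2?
+1

Distance in frame 1: 5. Distance in frame 2: 6.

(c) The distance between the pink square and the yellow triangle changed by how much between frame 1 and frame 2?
-2

Distance in frame 1: 10. Distance in frame 2: 8.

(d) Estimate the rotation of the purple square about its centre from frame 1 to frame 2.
17° clockwise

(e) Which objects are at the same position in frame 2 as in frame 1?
none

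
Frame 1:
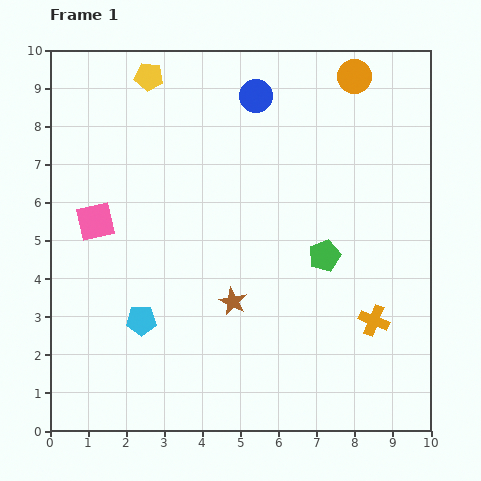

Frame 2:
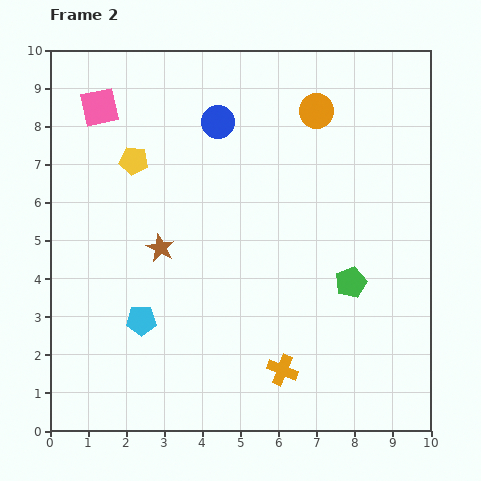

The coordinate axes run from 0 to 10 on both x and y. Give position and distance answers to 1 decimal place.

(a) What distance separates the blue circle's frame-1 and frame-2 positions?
1.2

The blue circle moved from (5.4, 8.8) to (4.4, 8.1), a distance of √(1.0² + 0.7²) ≈ 1.2.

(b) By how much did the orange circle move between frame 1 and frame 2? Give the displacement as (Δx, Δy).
(-1.0, -0.9)

The orange circle was at (8.0, 9.3) in frame 1 and (7.0, 8.4) in frame 2.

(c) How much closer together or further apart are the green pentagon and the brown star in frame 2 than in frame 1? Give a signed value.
+2.4

Distance in frame 1: 2.7. Distance in frame 2: 5.1.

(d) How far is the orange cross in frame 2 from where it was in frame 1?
2.7

The orange cross moved from (8.5, 2.9) to (6.1, 1.6), a distance of √(2.4² + 1.3²) ≈ 2.7.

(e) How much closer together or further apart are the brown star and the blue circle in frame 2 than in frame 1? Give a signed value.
-1.8

Distance in frame 1: 5.4. Distance in frame 2: 3.6.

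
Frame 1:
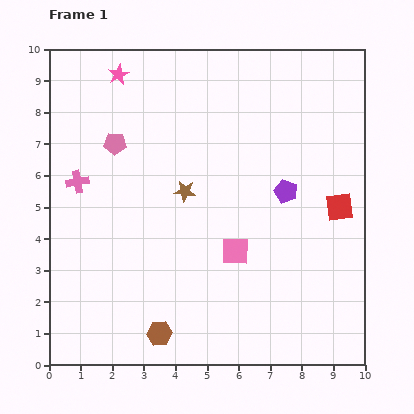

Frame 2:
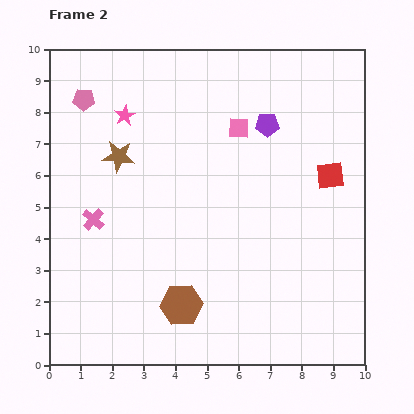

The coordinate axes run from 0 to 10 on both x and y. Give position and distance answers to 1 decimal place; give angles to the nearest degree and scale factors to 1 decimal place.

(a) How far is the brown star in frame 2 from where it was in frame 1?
2.4

The brown star moved from (4.3, 5.5) to (2.2, 6.6), a distance of √(2.1² + 1.1²) ≈ 2.4.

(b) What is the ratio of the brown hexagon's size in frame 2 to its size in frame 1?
1.7×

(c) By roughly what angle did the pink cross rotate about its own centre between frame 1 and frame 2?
39° counter-clockwise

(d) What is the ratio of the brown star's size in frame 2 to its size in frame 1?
1.5×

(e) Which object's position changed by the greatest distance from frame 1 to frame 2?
the pink square

(moved 3.9; next 2.4)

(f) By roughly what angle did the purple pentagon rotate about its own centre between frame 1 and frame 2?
20° counter-clockwise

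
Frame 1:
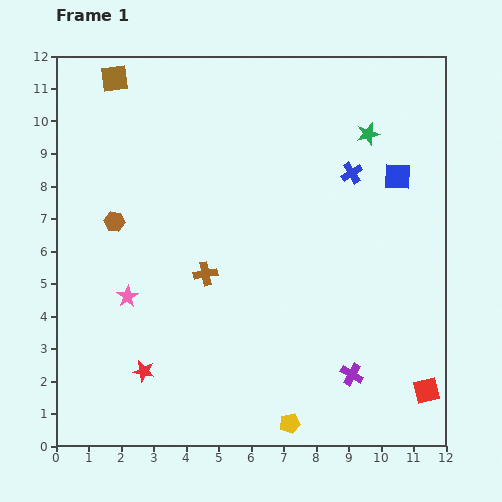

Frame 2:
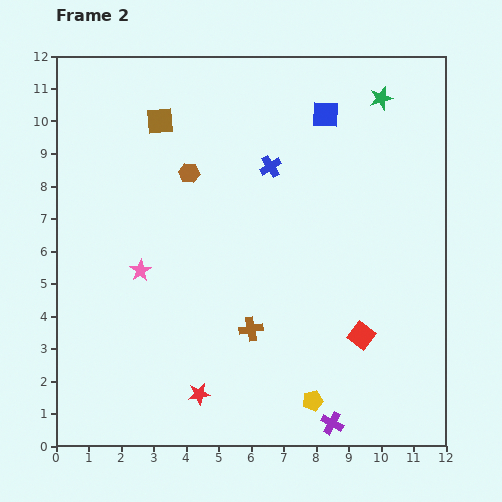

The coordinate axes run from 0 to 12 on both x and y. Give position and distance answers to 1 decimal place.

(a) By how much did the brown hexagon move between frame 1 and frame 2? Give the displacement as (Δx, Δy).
(2.3, 1.5)

The brown hexagon was at (1.8, 6.9) in frame 1 and (4.1, 8.4) in frame 2.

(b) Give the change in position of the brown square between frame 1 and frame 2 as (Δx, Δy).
(1.4, -1.3)

The brown square was at (1.8, 11.3) in frame 1 and (3.2, 10.0) in frame 2.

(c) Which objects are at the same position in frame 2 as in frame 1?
none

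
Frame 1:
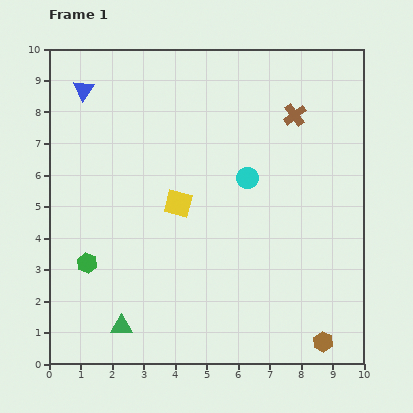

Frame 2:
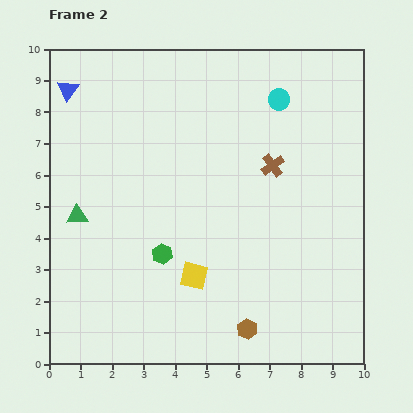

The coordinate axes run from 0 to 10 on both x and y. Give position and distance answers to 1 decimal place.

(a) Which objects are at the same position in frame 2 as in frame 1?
none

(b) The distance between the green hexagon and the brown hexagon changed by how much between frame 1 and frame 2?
-4.3

Distance in frame 1: 7.9. Distance in frame 2: 3.6.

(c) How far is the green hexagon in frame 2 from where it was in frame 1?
2.4

The green hexagon moved from (1.2, 3.2) to (3.6, 3.5), a distance of √(2.4² + 0.3²) ≈ 2.4.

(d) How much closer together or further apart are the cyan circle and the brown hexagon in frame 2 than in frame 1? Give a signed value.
+1.7

Distance in frame 1: 5.7. Distance in frame 2: 7.4.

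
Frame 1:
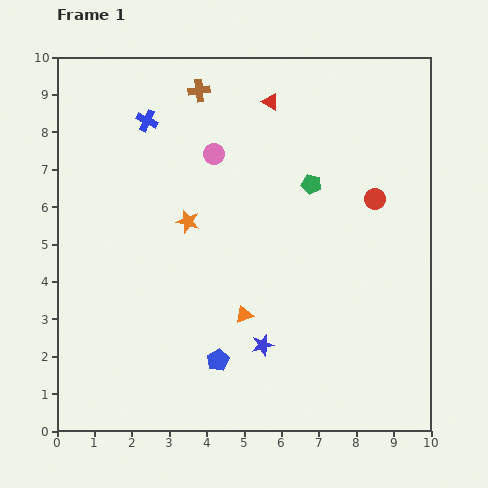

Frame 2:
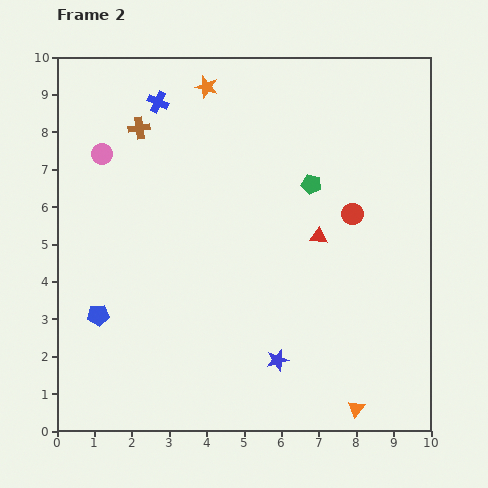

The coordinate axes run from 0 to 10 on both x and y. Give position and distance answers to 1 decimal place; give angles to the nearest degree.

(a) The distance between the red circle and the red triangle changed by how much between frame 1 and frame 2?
-2.7

Distance in frame 1: 3.8. Distance in frame 2: 1.1.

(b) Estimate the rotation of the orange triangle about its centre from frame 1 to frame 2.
32° counter-clockwise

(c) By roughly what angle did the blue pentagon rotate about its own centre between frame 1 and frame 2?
24° clockwise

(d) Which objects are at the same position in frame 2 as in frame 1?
the green pentagon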